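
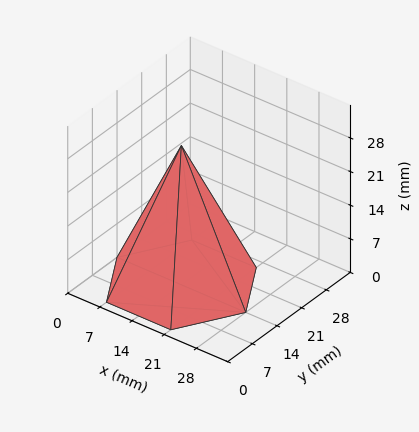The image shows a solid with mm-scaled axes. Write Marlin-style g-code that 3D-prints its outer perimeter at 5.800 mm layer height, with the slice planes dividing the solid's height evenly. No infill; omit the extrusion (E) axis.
Reading the render: the shape is a regular 6-sided pyramid, base circumscribed radius ≈ 14 mm, apex at z ≈ 29 mm (dimensions read to the nearest mm from the axis ticks). For the g-code, the solid's height is divided into equal slices at the stated Δz and each level perimeter traced with G1 moves after a G0 lift.

; perimeter-only toolpath
G21 ; units = mm
G90 ; absolute positioning
G28 ; home
; layer 1
G0 Z5.800
G0 X25.200 Y14.000
G1 X19.600 Y23.699
G1 X8.400 Y23.699
G1 X2.800 Y14.000
G1 X8.400 Y4.301
G1 X19.600 Y4.301
G1 X25.200 Y14.000
; layer 2
G0 Z11.600
G0 X22.400 Y14.000
G1 X18.200 Y21.274
G1 X9.800 Y21.274
G1 X5.600 Y14.000
G1 X9.800 Y6.726
G1 X18.200 Y6.726
G1 X22.400 Y14.000
; layer 3
G0 Z17.400
G0 X19.600 Y14.000
G1 X16.800 Y18.850
G1 X11.200 Y18.850
G1 X8.400 Y14.000
G1 X11.200 Y9.150
G1 X16.800 Y9.150
G1 X19.600 Y14.000
; layer 4
G0 Z23.200
G0 X16.800 Y14.000
G1 X15.400 Y16.425
G1 X12.600 Y16.425
G1 X11.200 Y14.000
G1 X12.600 Y11.575
G1 X15.400 Y11.575
G1 X16.800 Y14.000
M2 ; end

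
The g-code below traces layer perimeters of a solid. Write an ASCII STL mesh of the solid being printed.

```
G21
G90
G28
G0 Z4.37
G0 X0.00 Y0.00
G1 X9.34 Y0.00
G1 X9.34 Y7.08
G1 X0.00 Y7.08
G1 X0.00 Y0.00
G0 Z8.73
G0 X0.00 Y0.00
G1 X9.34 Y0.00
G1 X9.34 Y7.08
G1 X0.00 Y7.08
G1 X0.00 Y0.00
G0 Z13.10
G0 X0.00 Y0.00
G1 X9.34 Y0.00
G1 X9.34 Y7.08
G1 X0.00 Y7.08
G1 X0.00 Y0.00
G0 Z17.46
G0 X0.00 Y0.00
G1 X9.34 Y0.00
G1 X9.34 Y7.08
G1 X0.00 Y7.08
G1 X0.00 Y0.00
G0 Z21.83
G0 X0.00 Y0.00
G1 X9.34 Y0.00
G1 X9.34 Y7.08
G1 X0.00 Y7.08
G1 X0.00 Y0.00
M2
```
solid part
  facet normal 0.0000 0.0000 -1.0000
    outer loop
      vertex 9.34 7.08 0.00
      vertex 9.34 0.00 0.00
      vertex 0.00 0.00 0.00
    endloop
  endfacet
  facet normal 0.0000 0.0000 -1.0000
    outer loop
      vertex 0.00 7.08 0.00
      vertex 9.34 7.08 0.00
      vertex 0.00 0.00 0.00
    endloop
  endfacet
  facet normal 0.0000 0.0000 1.0000
    outer loop
      vertex 0.00 0.00 21.83
      vertex 9.34 0.00 21.83
      vertex 9.34 7.08 21.83
    endloop
  endfacet
  facet normal 0.0000 0.0000 1.0000
    outer loop
      vertex 0.00 0.00 21.83
      vertex 9.34 7.08 21.83
      vertex 0.00 7.08 21.83
    endloop
  endfacet
  facet normal 0.0000 -1.0000 0.0000
    outer loop
      vertex 0.00 0.00 0.00
      vertex 9.34 0.00 0.00
      vertex 9.34 0.00 21.83
    endloop
  endfacet
  facet normal 0.0000 -1.0000 0.0000
    outer loop
      vertex 0.00 0.00 0.00
      vertex 9.34 0.00 21.83
      vertex 0.00 0.00 21.83
    endloop
  endfacet
  facet normal 0.0000 1.0000 0.0000
    outer loop
      vertex 9.34 7.08 21.83
      vertex 9.34 7.08 0.00
      vertex 0.00 7.08 0.00
    endloop
  endfacet
  facet normal 0.0000 1.0000 0.0000
    outer loop
      vertex 0.00 7.08 21.83
      vertex 9.34 7.08 21.83
      vertex 0.00 7.08 0.00
    endloop
  endfacet
  facet normal -1.0000 0.0000 0.0000
    outer loop
      vertex 0.00 7.08 21.83
      vertex 0.00 7.08 0.00
      vertex 0.00 0.00 0.00
    endloop
  endfacet
  facet normal -1.0000 0.0000 0.0000
    outer loop
      vertex 0.00 0.00 21.83
      vertex 0.00 7.08 21.83
      vertex 0.00 0.00 0.00
    endloop
  endfacet
  facet normal 1.0000 0.0000 0.0000
    outer loop
      vertex 9.34 0.00 0.00
      vertex 9.34 7.08 0.00
      vertex 9.34 7.08 21.83
    endloop
  endfacet
  facet normal 1.0000 0.0000 0.0000
    outer loop
      vertex 9.34 0.00 0.00
      vertex 9.34 7.08 21.83
      vertex 9.34 0.00 21.83
    endloop
  endfacet
endsolid part

The G0 Z moves step by Δz≈4.37 mm. Every layer's G1 loop is the same polygon, so the solid is a straight extrusion of it from z=0 to z≈21.8. Closing with flat bottom and top caps and triangulating gives 12 facets — a rectangular box, roughly 9.34 × 7.08 mm footprint and 21.8 mm tall.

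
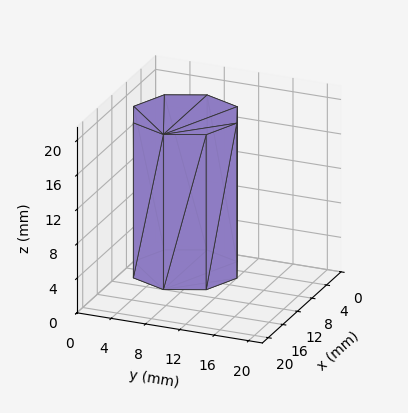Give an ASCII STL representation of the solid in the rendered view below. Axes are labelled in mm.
Reading the render: the shape is a regular 8-sided prism (a cylinder approximated with 8 flat sides), circumscribed radius ≈ 6 mm, height ≈ 18 mm (dimensions read to the nearest mm from the axis ticks). For the STL, each face is triangulated and given an outward normal.

solid part
  facet normal 0.0000 0.0000 -1.0000
    outer loop
      vertex 6.000 12.000 0.000
      vertex 10.243 10.243 0.000
      vertex 12.000 6.000 0.000
    endloop
  endfacet
  facet normal 0.0000 0.0000 -1.0000
    outer loop
      vertex 1.757 10.243 0.000
      vertex 6.000 12.000 0.000
      vertex 12.000 6.000 0.000
    endloop
  endfacet
  facet normal 0.0000 0.0000 -1.0000
    outer loop
      vertex 0.000 6.000 0.000
      vertex 1.757 10.243 0.000
      vertex 12.000 6.000 0.000
    endloop
  endfacet
  facet normal 0.0000 0.0000 -1.0000
    outer loop
      vertex 1.757 1.757 0.000
      vertex 0.000 6.000 0.000
      vertex 12.000 6.000 0.000
    endloop
  endfacet
  facet normal 0.0000 0.0000 -1.0000
    outer loop
      vertex 6.000 0.000 0.000
      vertex 1.757 1.757 0.000
      vertex 12.000 6.000 0.000
    endloop
  endfacet
  facet normal 0.0000 0.0000 -1.0000
    outer loop
      vertex 10.243 1.757 0.000
      vertex 6.000 0.000 0.000
      vertex 12.000 6.000 0.000
    endloop
  endfacet
  facet normal 0.0000 0.0000 1.0000
    outer loop
      vertex 12.000 6.000 18.000
      vertex 10.243 10.243 18.000
      vertex 6.000 12.000 18.000
    endloop
  endfacet
  facet normal 0.0000 0.0000 1.0000
    outer loop
      vertex 12.000 6.000 18.000
      vertex 6.000 12.000 18.000
      vertex 1.757 10.243 18.000
    endloop
  endfacet
  facet normal 0.0000 0.0000 1.0000
    outer loop
      vertex 12.000 6.000 18.000
      vertex 1.757 10.243 18.000
      vertex 0.000 6.000 18.000
    endloop
  endfacet
  facet normal 0.0000 0.0000 1.0000
    outer loop
      vertex 12.000 6.000 18.000
      vertex 0.000 6.000 18.000
      vertex 1.757 1.757 18.000
    endloop
  endfacet
  facet normal 0.0000 0.0000 1.0000
    outer loop
      vertex 12.000 6.000 18.000
      vertex 1.757 1.757 18.000
      vertex 6.000 0.000 18.000
    endloop
  endfacet
  facet normal 0.0000 0.0000 1.0000
    outer loop
      vertex 12.000 6.000 18.000
      vertex 6.000 0.000 18.000
      vertex 10.243 1.757 18.000
    endloop
  endfacet
  facet normal 0.9239 0.3826 0.0000
    outer loop
      vertex 12.000 6.000 0.000
      vertex 10.243 10.243 0.000
      vertex 10.243 10.243 18.000
    endloop
  endfacet
  facet normal 0.9239 0.3826 0.0000
    outer loop
      vertex 12.000 6.000 0.000
      vertex 10.243 10.243 18.000
      vertex 12.000 6.000 18.000
    endloop
  endfacet
  facet normal 0.3826 0.9239 0.0000
    outer loop
      vertex 10.243 10.243 0.000
      vertex 6.000 12.000 0.000
      vertex 6.000 12.000 18.000
    endloop
  endfacet
  facet normal 0.3826 0.9239 0.0000
    outer loop
      vertex 10.243 10.243 0.000
      vertex 6.000 12.000 18.000
      vertex 10.243 10.243 18.000
    endloop
  endfacet
  facet normal -0.3826 0.9239 0.0000
    outer loop
      vertex 6.000 12.000 0.000
      vertex 1.757 10.243 0.000
      vertex 1.757 10.243 18.000
    endloop
  endfacet
  facet normal -0.3826 0.9239 0.0000
    outer loop
      vertex 6.000 12.000 0.000
      vertex 1.757 10.243 18.000
      vertex 6.000 12.000 18.000
    endloop
  endfacet
  facet normal -0.9239 0.3826 0.0000
    outer loop
      vertex 1.757 10.243 0.000
      vertex 0.000 6.000 0.000
      vertex 0.000 6.000 18.000
    endloop
  endfacet
  facet normal -0.9239 0.3826 0.0000
    outer loop
      vertex 1.757 10.243 0.000
      vertex 0.000 6.000 18.000
      vertex 1.757 10.243 18.000
    endloop
  endfacet
  facet normal -0.9239 -0.3826 0.0000
    outer loop
      vertex 0.000 6.000 0.000
      vertex 1.757 1.757 0.000
      vertex 1.757 1.757 18.000
    endloop
  endfacet
  facet normal -0.9239 -0.3826 0.0000
    outer loop
      vertex 0.000 6.000 0.000
      vertex 1.757 1.757 18.000
      vertex 0.000 6.000 18.000
    endloop
  endfacet
  facet normal -0.3826 -0.9239 0.0000
    outer loop
      vertex 1.757 1.757 0.000
      vertex 6.000 0.000 0.000
      vertex 6.000 0.000 18.000
    endloop
  endfacet
  facet normal -0.3826 -0.9239 0.0000
    outer loop
      vertex 1.757 1.757 0.000
      vertex 6.000 0.000 18.000
      vertex 1.757 1.757 18.000
    endloop
  endfacet
  facet normal 0.3826 -0.9239 0.0000
    outer loop
      vertex 6.000 0.000 0.000
      vertex 10.243 1.757 0.000
      vertex 10.243 1.757 18.000
    endloop
  endfacet
  facet normal 0.3826 -0.9239 0.0000
    outer loop
      vertex 6.000 0.000 0.000
      vertex 10.243 1.757 18.000
      vertex 6.000 0.000 18.000
    endloop
  endfacet
  facet normal 0.9239 -0.3826 0.0000
    outer loop
      vertex 10.243 1.757 0.000
      vertex 12.000 6.000 0.000
      vertex 12.000 6.000 18.000
    endloop
  endfacet
  facet normal 0.9239 -0.3826 0.0000
    outer loop
      vertex 10.243 1.757 0.000
      vertex 12.000 6.000 18.000
      vertex 10.243 1.757 18.000
    endloop
  endfacet
endsolid part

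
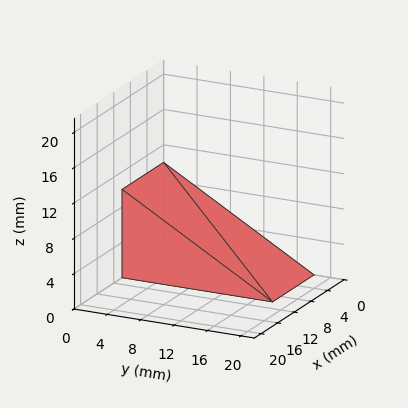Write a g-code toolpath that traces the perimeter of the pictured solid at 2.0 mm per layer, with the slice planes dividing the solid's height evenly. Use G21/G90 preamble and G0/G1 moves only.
Reading the render: the shape is a wedge (ramp): 10 × 18 mm base, rising to 10 mm along the y=0 edge and sloping linearly to z=0 at y=18 (dimensions read to the nearest mm from the axis ticks). For the g-code, the solid's height is divided into equal slices at the stated Δz and each level perimeter traced with G1 moves after a G0 lift.

; perimeter-only toolpath
G21 ; units = mm
G90 ; absolute positioning
G28 ; home
; layer 1
G0 Z2.0
G0 X0.0 Y0.0
G1 X10.0 Y0.0
G1 X10.0 Y14.4
G1 X0.0 Y14.4
G1 X0.0 Y0.0
; layer 2
G0 Z4.0
G0 X0.0 Y0.0
G1 X10.0 Y0.0
G1 X10.0 Y10.8
G1 X0.0 Y10.8
G1 X0.0 Y0.0
; layer 3
G0 Z6.0
G0 X0.0 Y0.0
G1 X10.0 Y0.0
G1 X10.0 Y7.2
G1 X0.0 Y7.2
G1 X0.0 Y0.0
; layer 4
G0 Z8.0
G0 X0.0 Y0.0
G1 X10.0 Y0.0
G1 X10.0 Y3.6
G1 X0.0 Y3.6
G1 X0.0 Y0.0
M2 ; end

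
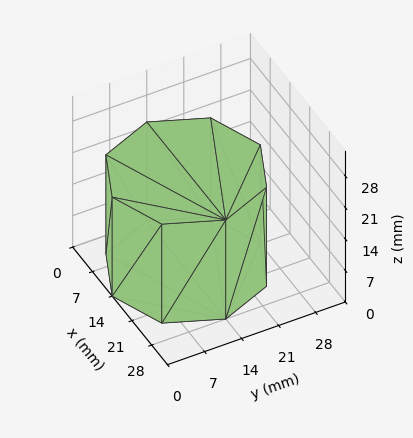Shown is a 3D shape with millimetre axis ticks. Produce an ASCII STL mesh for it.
Reading the render: the shape is a regular 8-sided prism (a cylinder approximated with 8 flat sides), circumscribed radius ≈ 14 mm, height ≈ 22 mm (dimensions read to the nearest mm from the axis ticks). For the STL, each face is triangulated and given an outward normal.

solid part
  facet normal 0.0000 0.0000 -1.0000
    outer loop
      vertex 14.0 28.0 0.0
      vertex 23.9 23.9 0.0
      vertex 28.0 14.0 0.0
    endloop
  endfacet
  facet normal 0.0000 0.0000 -1.0000
    outer loop
      vertex 4.1 23.9 0.0
      vertex 14.0 28.0 0.0
      vertex 28.0 14.0 0.0
    endloop
  endfacet
  facet normal 0.0000 0.0000 -1.0000
    outer loop
      vertex 0.0 14.0 0.0
      vertex 4.1 23.9 0.0
      vertex 28.0 14.0 0.0
    endloop
  endfacet
  facet normal 0.0000 0.0000 -1.0000
    outer loop
      vertex 4.1 4.1 0.0
      vertex 0.0 14.0 0.0
      vertex 28.0 14.0 0.0
    endloop
  endfacet
  facet normal 0.0000 0.0000 -1.0000
    outer loop
      vertex 14.0 0.0 0.0
      vertex 4.1 4.1 0.0
      vertex 28.0 14.0 0.0
    endloop
  endfacet
  facet normal 0.0000 0.0000 -1.0000
    outer loop
      vertex 23.9 4.1 0.0
      vertex 14.0 0.0 0.0
      vertex 28.0 14.0 0.0
    endloop
  endfacet
  facet normal 0.0000 0.0000 1.0000
    outer loop
      vertex 28.0 14.0 22.0
      vertex 23.9 23.9 22.0
      vertex 14.0 28.0 22.0
    endloop
  endfacet
  facet normal 0.0000 0.0000 1.0000
    outer loop
      vertex 28.0 14.0 22.0
      vertex 14.0 28.0 22.0
      vertex 4.1 23.9 22.0
    endloop
  endfacet
  facet normal 0.0000 0.0000 1.0000
    outer loop
      vertex 28.0 14.0 22.0
      vertex 4.1 23.9 22.0
      vertex 0.0 14.0 22.0
    endloop
  endfacet
  facet normal 0.0000 0.0000 1.0000
    outer loop
      vertex 28.0 14.0 22.0
      vertex 0.0 14.0 22.0
      vertex 4.1 4.1 22.0
    endloop
  endfacet
  facet normal 0.0000 0.0000 1.0000
    outer loop
      vertex 28.0 14.0 22.0
      vertex 4.1 4.1 22.0
      vertex 14.0 0.0 22.0
    endloop
  endfacet
  facet normal 0.0000 0.0000 1.0000
    outer loop
      vertex 28.0 14.0 22.0
      vertex 14.0 0.0 22.0
      vertex 23.9 4.1 22.0
    endloop
  endfacet
  facet normal 0.9239 0.3826 0.0000
    outer loop
      vertex 28.0 14.0 0.0
      vertex 23.9 23.9 0.0
      vertex 23.9 23.9 22.0
    endloop
  endfacet
  facet normal 0.9239 0.3826 0.0000
    outer loop
      vertex 28.0 14.0 0.0
      vertex 23.9 23.9 22.0
      vertex 28.0 14.0 22.0
    endloop
  endfacet
  facet normal 0.3826 0.9239 0.0000
    outer loop
      vertex 23.9 23.9 0.0
      vertex 14.0 28.0 0.0
      vertex 14.0 28.0 22.0
    endloop
  endfacet
  facet normal 0.3826 0.9239 0.0000
    outer loop
      vertex 23.9 23.9 0.0
      vertex 14.0 28.0 22.0
      vertex 23.9 23.9 22.0
    endloop
  endfacet
  facet normal -0.3826 0.9239 0.0000
    outer loop
      vertex 14.0 28.0 0.0
      vertex 4.1 23.9 0.0
      vertex 4.1 23.9 22.0
    endloop
  endfacet
  facet normal -0.3826 0.9239 0.0000
    outer loop
      vertex 14.0 28.0 0.0
      vertex 4.1 23.9 22.0
      vertex 14.0 28.0 22.0
    endloop
  endfacet
  facet normal -0.9239 0.3826 0.0000
    outer loop
      vertex 4.1 23.9 0.0
      vertex 0.0 14.0 0.0
      vertex 0.0 14.0 22.0
    endloop
  endfacet
  facet normal -0.9239 0.3826 0.0000
    outer loop
      vertex 4.1 23.9 0.0
      vertex 0.0 14.0 22.0
      vertex 4.1 23.9 22.0
    endloop
  endfacet
  facet normal -0.9239 -0.3826 0.0000
    outer loop
      vertex 0.0 14.0 0.0
      vertex 4.1 4.1 0.0
      vertex 4.1 4.1 22.0
    endloop
  endfacet
  facet normal -0.9239 -0.3826 0.0000
    outer loop
      vertex 0.0 14.0 0.0
      vertex 4.1 4.1 22.0
      vertex 0.0 14.0 22.0
    endloop
  endfacet
  facet normal -0.3826 -0.9239 0.0000
    outer loop
      vertex 4.1 4.1 0.0
      vertex 14.0 0.0 0.0
      vertex 14.0 0.0 22.0
    endloop
  endfacet
  facet normal -0.3826 -0.9239 0.0000
    outer loop
      vertex 4.1 4.1 0.0
      vertex 14.0 0.0 22.0
      vertex 4.1 4.1 22.0
    endloop
  endfacet
  facet normal 0.3826 -0.9239 0.0000
    outer loop
      vertex 14.0 0.0 0.0
      vertex 23.9 4.1 0.0
      vertex 23.9 4.1 22.0
    endloop
  endfacet
  facet normal 0.3826 -0.9239 0.0000
    outer loop
      vertex 14.0 0.0 0.0
      vertex 23.9 4.1 22.0
      vertex 14.0 0.0 22.0
    endloop
  endfacet
  facet normal 0.9239 -0.3826 0.0000
    outer loop
      vertex 23.9 4.1 0.0
      vertex 28.0 14.0 0.0
      vertex 28.0 14.0 22.0
    endloop
  endfacet
  facet normal 0.9239 -0.3826 0.0000
    outer loop
      vertex 23.9 4.1 0.0
      vertex 28.0 14.0 22.0
      vertex 23.9 4.1 22.0
    endloop
  endfacet
endsolid part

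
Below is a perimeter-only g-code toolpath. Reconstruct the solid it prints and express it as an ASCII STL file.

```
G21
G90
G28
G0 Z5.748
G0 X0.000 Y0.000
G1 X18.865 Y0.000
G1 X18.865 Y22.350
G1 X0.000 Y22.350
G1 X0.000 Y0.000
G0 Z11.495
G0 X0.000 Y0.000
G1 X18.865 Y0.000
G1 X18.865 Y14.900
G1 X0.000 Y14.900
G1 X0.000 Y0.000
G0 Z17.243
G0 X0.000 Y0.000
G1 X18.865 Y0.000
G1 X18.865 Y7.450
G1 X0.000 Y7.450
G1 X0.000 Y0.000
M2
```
solid part
  facet normal 0.0000 0.0000 -1.0000
    outer loop
      vertex 18.865 29.800 0.000
      vertex 18.865 0.000 0.000
      vertex 0.000 0.000 0.000
    endloop
  endfacet
  facet normal 0.0000 0.0000 -1.0000
    outer loop
      vertex 0.000 29.800 0.000
      vertex 18.865 29.800 0.000
      vertex 0.000 0.000 0.000
    endloop
  endfacet
  facet normal 0.0000 -1.0000 0.0000
    outer loop
      vertex 0.000 0.000 0.000
      vertex 18.865 0.000 0.000
      vertex 18.865 0.000 22.991
    endloop
  endfacet
  facet normal 0.0000 -1.0000 0.0000
    outer loop
      vertex 0.000 0.000 0.000
      vertex 18.865 0.000 22.991
      vertex 0.000 0.000 22.991
    endloop
  endfacet
  facet normal 0.0000 0.6108 0.7918
    outer loop
      vertex 0.000 0.000 22.991
      vertex 18.865 0.000 22.991
      vertex 18.865 29.800 0.000
    endloop
  endfacet
  facet normal 0.0000 0.6108 0.7918
    outer loop
      vertex 0.000 0.000 22.991
      vertex 18.865 29.800 0.000
      vertex 0.000 29.800 0.000
    endloop
  endfacet
  facet normal -1.0000 0.0000 0.0000
    outer loop
      vertex 0.000 0.000 22.991
      vertex 0.000 29.800 0.000
      vertex 0.000 0.000 0.000
    endloop
  endfacet
  facet normal 1.0000 0.0000 0.0000
    outer loop
      vertex 18.865 0.000 0.000
      vertex 18.865 29.800 0.000
      vertex 18.865 0.000 22.991
    endloop
  endfacet
endsolid part

The G0 Z moves step by Δz≈5.748 mm. The G1 loops shrink linearly with z, so the solid tapers from its base footprint up to z≈23. Closing with a flat bottom cap and the tapered top and triangulating gives 8 facets — a wedge (ramp): 18.9 × 29.8 mm base, rising to 23 mm along the y=0 edge and sloping linearly to z=0 at y=29.8.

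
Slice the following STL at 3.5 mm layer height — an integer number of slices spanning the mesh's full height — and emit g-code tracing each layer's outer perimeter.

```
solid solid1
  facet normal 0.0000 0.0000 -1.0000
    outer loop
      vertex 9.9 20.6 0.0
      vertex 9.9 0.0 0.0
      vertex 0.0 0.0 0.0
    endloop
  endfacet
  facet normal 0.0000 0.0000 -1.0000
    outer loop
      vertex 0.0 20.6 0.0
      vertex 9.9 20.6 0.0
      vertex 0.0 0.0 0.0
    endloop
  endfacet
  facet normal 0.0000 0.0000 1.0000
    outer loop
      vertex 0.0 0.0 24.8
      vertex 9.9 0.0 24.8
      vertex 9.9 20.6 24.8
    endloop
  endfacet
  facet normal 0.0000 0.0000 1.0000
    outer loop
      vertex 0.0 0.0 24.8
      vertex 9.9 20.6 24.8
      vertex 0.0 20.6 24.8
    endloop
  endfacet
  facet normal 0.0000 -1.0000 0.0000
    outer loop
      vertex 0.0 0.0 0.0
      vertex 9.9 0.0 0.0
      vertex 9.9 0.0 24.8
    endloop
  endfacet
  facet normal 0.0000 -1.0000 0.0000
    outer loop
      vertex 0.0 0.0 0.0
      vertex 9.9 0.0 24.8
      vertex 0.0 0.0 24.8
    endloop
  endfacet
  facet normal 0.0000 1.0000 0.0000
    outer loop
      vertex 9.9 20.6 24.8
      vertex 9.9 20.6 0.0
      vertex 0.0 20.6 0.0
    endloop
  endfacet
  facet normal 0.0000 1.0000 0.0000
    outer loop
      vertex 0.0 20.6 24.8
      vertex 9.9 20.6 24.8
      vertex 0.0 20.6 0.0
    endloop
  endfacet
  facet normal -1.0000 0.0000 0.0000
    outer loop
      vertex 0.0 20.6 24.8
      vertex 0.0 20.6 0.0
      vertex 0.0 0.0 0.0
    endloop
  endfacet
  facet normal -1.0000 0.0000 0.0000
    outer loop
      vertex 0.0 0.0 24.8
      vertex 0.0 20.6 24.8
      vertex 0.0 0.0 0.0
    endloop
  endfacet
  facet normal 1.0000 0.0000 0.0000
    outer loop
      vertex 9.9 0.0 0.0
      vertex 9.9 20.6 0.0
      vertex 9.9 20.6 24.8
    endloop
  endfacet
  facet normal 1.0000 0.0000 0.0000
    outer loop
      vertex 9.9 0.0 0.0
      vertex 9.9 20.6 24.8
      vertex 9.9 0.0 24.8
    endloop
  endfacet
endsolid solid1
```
; perimeter-only toolpath
G21 ; units = mm
G90 ; absolute positioning
G28 ; home
; layer 1
G0 Z3.5
G0 X0.0 Y0.0
G1 X9.9 Y0.0
G1 X9.9 Y20.6
G1 X0.0 Y20.6
G1 X0.0 Y0.0
; layer 2
G0 Z7.1
G0 X0.0 Y0.0
G1 X9.9 Y0.0
G1 X9.9 Y20.6
G1 X0.0 Y20.6
G1 X0.0 Y0.0
; layer 3
G0 Z10.6
G0 X0.0 Y0.0
G1 X9.9 Y0.0
G1 X9.9 Y20.6
G1 X0.0 Y20.6
G1 X0.0 Y0.0
; layer 4
G0 Z14.2
G0 X0.0 Y0.0
G1 X9.9 Y0.0
G1 X9.9 Y20.6
G1 X0.0 Y20.6
G1 X0.0 Y0.0
; layer 5
G0 Z17.7
G0 X0.0 Y0.0
G1 X9.9 Y0.0
G1 X9.9 Y20.6
G1 X0.0 Y20.6
G1 X0.0 Y0.0
; layer 6
G0 Z21.3
G0 X0.0 Y0.0
G1 X9.9 Y0.0
G1 X9.9 Y20.6
G1 X0.0 Y20.6
G1 X0.0 Y0.0
; layer 7
G0 Z24.8
G0 X0.0 Y0.0
G1 X9.9 Y0.0
G1 X9.9 Y20.6
G1 X0.0 Y20.6
G1 X0.0 Y0.0
M2 ; end

The solid is a rectangular box, roughly 9.9 × 20.6 mm footprint and 24.8 mm tall. Slicing at Δz = 3.5 mm — 7 equal slices spanning the solid's height, so layer i sits at z = i·h/7 — gives 7 non-empty perimeters. Each is a 4-segment closed polygon; G0 lifts to the layer z and rapids to the start vertex, then G1 traces the edges.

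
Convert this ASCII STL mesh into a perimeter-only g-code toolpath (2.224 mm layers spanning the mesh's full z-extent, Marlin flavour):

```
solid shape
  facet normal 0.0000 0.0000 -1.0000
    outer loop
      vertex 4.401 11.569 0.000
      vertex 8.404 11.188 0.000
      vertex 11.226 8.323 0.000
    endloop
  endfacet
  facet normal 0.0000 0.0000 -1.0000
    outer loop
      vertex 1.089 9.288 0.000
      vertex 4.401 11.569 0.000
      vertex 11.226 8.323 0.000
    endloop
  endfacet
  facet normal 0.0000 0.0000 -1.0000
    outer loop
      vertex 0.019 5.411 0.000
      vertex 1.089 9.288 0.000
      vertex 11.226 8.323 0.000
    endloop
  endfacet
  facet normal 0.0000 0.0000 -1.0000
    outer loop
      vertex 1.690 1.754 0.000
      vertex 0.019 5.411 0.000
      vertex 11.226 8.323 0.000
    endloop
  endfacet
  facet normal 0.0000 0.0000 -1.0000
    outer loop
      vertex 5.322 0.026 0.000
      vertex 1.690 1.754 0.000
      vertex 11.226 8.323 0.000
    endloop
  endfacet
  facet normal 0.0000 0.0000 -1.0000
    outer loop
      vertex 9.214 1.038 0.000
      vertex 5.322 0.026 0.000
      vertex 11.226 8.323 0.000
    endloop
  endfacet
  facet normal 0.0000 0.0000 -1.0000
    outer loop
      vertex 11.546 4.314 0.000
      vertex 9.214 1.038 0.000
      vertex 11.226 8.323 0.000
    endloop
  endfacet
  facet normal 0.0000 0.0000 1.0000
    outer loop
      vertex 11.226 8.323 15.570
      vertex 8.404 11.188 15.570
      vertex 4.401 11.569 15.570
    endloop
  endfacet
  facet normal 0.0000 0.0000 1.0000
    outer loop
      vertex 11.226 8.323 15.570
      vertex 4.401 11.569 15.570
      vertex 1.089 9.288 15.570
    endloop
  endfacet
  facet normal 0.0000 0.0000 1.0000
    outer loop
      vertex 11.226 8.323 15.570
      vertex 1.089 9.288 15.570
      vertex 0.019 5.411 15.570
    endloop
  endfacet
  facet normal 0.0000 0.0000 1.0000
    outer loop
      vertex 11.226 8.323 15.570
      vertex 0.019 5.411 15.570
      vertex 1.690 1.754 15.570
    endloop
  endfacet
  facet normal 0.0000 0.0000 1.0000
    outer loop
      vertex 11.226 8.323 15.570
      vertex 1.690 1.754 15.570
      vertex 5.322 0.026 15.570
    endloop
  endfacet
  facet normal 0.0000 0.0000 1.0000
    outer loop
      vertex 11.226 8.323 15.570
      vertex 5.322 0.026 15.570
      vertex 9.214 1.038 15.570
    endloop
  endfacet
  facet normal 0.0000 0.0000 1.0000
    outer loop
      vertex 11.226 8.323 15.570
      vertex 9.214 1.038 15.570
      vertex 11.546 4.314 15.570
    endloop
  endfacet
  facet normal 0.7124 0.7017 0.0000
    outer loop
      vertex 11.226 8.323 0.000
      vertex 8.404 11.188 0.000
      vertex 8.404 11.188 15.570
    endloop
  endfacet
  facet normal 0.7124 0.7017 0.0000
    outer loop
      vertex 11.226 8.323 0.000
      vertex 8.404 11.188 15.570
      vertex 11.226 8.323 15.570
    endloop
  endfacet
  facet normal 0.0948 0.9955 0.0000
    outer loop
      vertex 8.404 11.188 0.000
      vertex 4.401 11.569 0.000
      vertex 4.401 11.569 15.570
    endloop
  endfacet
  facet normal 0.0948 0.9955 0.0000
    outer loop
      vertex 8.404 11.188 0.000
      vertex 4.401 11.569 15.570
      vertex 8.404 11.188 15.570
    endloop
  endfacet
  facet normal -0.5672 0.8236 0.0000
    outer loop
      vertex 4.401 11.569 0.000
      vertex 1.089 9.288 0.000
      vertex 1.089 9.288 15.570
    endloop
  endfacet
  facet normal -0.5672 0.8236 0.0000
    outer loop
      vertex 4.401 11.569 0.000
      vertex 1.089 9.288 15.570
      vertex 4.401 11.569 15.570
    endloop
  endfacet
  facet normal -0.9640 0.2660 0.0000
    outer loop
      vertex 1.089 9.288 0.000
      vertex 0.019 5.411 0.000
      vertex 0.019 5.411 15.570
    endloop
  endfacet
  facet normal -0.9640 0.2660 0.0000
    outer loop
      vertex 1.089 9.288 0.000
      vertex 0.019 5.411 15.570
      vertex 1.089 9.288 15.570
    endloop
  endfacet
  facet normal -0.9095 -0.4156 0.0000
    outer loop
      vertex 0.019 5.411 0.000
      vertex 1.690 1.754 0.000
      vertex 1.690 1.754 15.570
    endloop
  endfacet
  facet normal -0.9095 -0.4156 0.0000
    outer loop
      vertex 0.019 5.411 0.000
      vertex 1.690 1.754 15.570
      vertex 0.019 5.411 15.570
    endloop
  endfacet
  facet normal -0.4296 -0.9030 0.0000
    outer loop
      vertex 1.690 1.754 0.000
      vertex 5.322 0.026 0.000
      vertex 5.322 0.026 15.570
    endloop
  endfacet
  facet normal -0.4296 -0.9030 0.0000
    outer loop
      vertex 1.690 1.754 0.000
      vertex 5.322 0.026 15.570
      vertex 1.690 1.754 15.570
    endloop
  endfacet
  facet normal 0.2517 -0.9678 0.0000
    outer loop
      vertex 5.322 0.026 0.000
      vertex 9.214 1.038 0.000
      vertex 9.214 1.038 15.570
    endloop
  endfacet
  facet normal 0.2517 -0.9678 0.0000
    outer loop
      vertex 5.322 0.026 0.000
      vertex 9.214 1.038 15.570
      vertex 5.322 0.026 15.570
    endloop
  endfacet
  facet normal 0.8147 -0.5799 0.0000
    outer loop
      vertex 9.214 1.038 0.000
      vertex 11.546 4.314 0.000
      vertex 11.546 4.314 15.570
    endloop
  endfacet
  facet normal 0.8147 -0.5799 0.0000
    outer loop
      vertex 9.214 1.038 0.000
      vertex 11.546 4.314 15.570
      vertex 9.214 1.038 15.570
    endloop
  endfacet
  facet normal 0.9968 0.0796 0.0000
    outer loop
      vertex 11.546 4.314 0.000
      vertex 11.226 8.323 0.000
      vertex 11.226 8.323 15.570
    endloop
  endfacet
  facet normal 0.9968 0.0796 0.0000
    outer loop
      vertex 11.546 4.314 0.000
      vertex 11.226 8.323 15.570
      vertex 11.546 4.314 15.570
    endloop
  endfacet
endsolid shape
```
; perimeter-only toolpath
G21 ; units = mm
G90 ; absolute positioning
G28 ; home
; layer 1
G0 Z2.224
G0 X11.226 Y8.323
G1 X8.404 Y11.188
G1 X4.401 Y11.569
G1 X1.089 Y9.288
G1 X0.019 Y5.411
G1 X1.690 Y1.754
G1 X5.322 Y0.026
G1 X9.214 Y1.038
G1 X11.546 Y4.314
G1 X11.226 Y8.323
; layer 2
G0 Z4.449
G0 X11.226 Y8.323
G1 X8.404 Y11.188
G1 X4.401 Y11.569
G1 X1.089 Y9.288
G1 X0.019 Y5.411
G1 X1.690 Y1.754
G1 X5.322 Y0.026
G1 X9.214 Y1.038
G1 X11.546 Y4.314
G1 X11.226 Y8.323
; layer 3
G0 Z6.673
G0 X11.226 Y8.323
G1 X8.404 Y11.188
G1 X4.401 Y11.569
G1 X1.089 Y9.288
G1 X0.019 Y5.411
G1 X1.690 Y1.754
G1 X5.322 Y0.026
G1 X9.214 Y1.038
G1 X11.546 Y4.314
G1 X11.226 Y8.323
; layer 4
G0 Z8.897
G0 X11.226 Y8.323
G1 X8.404 Y11.188
G1 X4.401 Y11.569
G1 X1.089 Y9.288
G1 X0.019 Y5.411
G1 X1.690 Y1.754
G1 X5.322 Y0.026
G1 X9.214 Y1.038
G1 X11.546 Y4.314
G1 X11.226 Y8.323
; layer 5
G0 Z11.121
G0 X11.226 Y8.323
G1 X8.404 Y11.188
G1 X4.401 Y11.569
G1 X1.089 Y9.288
G1 X0.019 Y5.411
G1 X1.690 Y1.754
G1 X5.322 Y0.026
G1 X9.214 Y1.038
G1 X11.546 Y4.314
G1 X11.226 Y8.323
; layer 6
G0 Z13.346
G0 X11.226 Y8.323
G1 X8.404 Y11.188
G1 X4.401 Y11.569
G1 X1.089 Y9.288
G1 X0.019 Y5.411
G1 X1.690 Y1.754
G1 X5.322 Y0.026
G1 X9.214 Y1.038
G1 X11.546 Y4.314
G1 X11.226 Y8.323
; layer 7
G0 Z15.570
G0 X11.226 Y8.323
G1 X8.404 Y11.188
G1 X4.401 Y11.569
G1 X1.089 Y9.288
G1 X0.019 Y5.411
G1 X1.690 Y1.754
G1 X5.322 Y0.026
G1 X9.214 Y1.038
G1 X11.546 Y4.314
G1 X11.226 Y8.323
M2 ; end

The solid is a regular 9-sided prism (a cylinder approximated with 9 flat sides), circumscribed radius ≈ 5.88 mm, height ≈ 15.6 mm. Slicing at Δz = 2.224 mm — 7 equal slices spanning the solid's height, so layer i sits at z = i·h/7 — gives 7 non-empty perimeters. Each is a 9-segment closed polygon; G0 lifts to the layer z and rapids to the start vertex, then G1 traces the edges.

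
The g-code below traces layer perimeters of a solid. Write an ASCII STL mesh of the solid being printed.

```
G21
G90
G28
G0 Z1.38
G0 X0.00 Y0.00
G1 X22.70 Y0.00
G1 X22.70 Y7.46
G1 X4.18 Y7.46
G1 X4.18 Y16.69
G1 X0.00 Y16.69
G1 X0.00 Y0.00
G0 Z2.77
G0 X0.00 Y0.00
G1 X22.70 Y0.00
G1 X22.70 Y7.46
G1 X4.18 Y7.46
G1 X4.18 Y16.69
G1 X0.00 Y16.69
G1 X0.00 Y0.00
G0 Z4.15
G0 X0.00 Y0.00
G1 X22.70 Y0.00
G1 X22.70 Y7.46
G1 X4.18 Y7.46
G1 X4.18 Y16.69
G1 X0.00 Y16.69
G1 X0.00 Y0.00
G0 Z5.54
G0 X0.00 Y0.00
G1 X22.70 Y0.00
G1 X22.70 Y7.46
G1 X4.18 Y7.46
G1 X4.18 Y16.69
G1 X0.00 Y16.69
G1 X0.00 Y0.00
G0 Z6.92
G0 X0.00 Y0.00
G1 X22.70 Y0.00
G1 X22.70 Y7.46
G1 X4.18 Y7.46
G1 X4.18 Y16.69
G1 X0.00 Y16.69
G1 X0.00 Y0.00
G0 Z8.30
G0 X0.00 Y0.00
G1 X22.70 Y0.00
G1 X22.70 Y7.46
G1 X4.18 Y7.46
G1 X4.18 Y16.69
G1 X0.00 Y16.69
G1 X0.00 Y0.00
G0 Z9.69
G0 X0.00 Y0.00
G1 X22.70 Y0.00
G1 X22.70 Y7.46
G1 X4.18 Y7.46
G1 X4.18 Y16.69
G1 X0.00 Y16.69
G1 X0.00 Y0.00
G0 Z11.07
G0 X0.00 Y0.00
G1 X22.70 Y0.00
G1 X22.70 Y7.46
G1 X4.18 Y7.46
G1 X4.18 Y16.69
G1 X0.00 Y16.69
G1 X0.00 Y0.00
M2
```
solid part
  facet normal 0.0000 0.0000 -1.0000
    outer loop
      vertex 22.70 7.46 0.00
      vertex 22.70 0.00 0.00
      vertex 0.00 0.00 0.00
    endloop
  endfacet
  facet normal 0.0000 0.0000 -1.0000
    outer loop
      vertex 4.18 7.46 0.00
      vertex 22.70 7.46 0.00
      vertex 0.00 0.00 0.00
    endloop
  endfacet
  facet normal 0.0000 0.0000 -1.0000
    outer loop
      vertex 4.18 16.69 0.00
      vertex 4.18 7.46 0.00
      vertex 0.00 0.00 0.00
    endloop
  endfacet
  facet normal 0.0000 0.0000 -1.0000
    outer loop
      vertex 0.00 16.69 0.00
      vertex 4.18 16.69 0.00
      vertex 0.00 0.00 0.00
    endloop
  endfacet
  facet normal 0.0000 0.0000 1.0000
    outer loop
      vertex 0.00 0.00 11.07
      vertex 22.70 0.00 11.07
      vertex 22.70 7.46 11.07
    endloop
  endfacet
  facet normal 0.0000 0.0000 1.0000
    outer loop
      vertex 0.00 0.00 11.07
      vertex 22.70 7.46 11.07
      vertex 4.18 7.46 11.07
    endloop
  endfacet
  facet normal 0.0000 0.0000 1.0000
    outer loop
      vertex 0.00 0.00 11.07
      vertex 4.18 7.46 11.07
      vertex 4.18 16.69 11.07
    endloop
  endfacet
  facet normal 0.0000 0.0000 1.0000
    outer loop
      vertex 0.00 0.00 11.07
      vertex 4.18 16.69 11.07
      vertex 0.00 16.69 11.07
    endloop
  endfacet
  facet normal 0.0000 -1.0000 0.0000
    outer loop
      vertex 0.00 0.00 0.00
      vertex 22.70 0.00 0.00
      vertex 22.70 0.00 11.07
    endloop
  endfacet
  facet normal 0.0000 -1.0000 0.0000
    outer loop
      vertex 0.00 0.00 0.00
      vertex 22.70 0.00 11.07
      vertex 0.00 0.00 11.07
    endloop
  endfacet
  facet normal 1.0000 0.0000 0.0000
    outer loop
      vertex 22.70 0.00 0.00
      vertex 22.70 7.46 0.00
      vertex 22.70 7.46 11.07
    endloop
  endfacet
  facet normal 1.0000 0.0000 0.0000
    outer loop
      vertex 22.70 0.00 0.00
      vertex 22.70 7.46 11.07
      vertex 22.70 0.00 11.07
    endloop
  endfacet
  facet normal 0.0000 1.0000 0.0000
    outer loop
      vertex 22.70 7.46 0.00
      vertex 4.18 7.46 0.00
      vertex 4.18 7.46 11.07
    endloop
  endfacet
  facet normal 0.0000 1.0000 0.0000
    outer loop
      vertex 22.70 7.46 0.00
      vertex 4.18 7.46 11.07
      vertex 22.70 7.46 11.07
    endloop
  endfacet
  facet normal 1.0000 0.0000 0.0000
    outer loop
      vertex 4.18 7.46 0.00
      vertex 4.18 16.69 0.00
      vertex 4.18 16.69 11.07
    endloop
  endfacet
  facet normal 1.0000 0.0000 0.0000
    outer loop
      vertex 4.18 7.46 0.00
      vertex 4.18 16.69 11.07
      vertex 4.18 7.46 11.07
    endloop
  endfacet
  facet normal 0.0000 1.0000 0.0000
    outer loop
      vertex 4.18 16.69 0.00
      vertex 0.00 16.69 0.00
      vertex 0.00 16.69 11.07
    endloop
  endfacet
  facet normal 0.0000 1.0000 0.0000
    outer loop
      vertex 4.18 16.69 0.00
      vertex 0.00 16.69 11.07
      vertex 4.18 16.69 11.07
    endloop
  endfacet
  facet normal -1.0000 0.0000 0.0000
    outer loop
      vertex 0.00 16.69 0.00
      vertex 0.00 0.00 0.00
      vertex 0.00 0.00 11.07
    endloop
  endfacet
  facet normal -1.0000 0.0000 0.0000
    outer loop
      vertex 0.00 16.69 0.00
      vertex 0.00 0.00 11.07
      vertex 0.00 16.69 11.07
    endloop
  endfacet
endsolid part

The G0 Z moves step by Δz≈1.38 mm. Every layer's G1 loop is the same polygon, so the solid is a straight extrusion of it from z=0 to z≈11.1. Closing with flat bottom and top caps and triangulating gives 20 facets — an L-shaped prism: outer 22.7 × 16.7 mm, arm thicknesses ≈ 7.46 mm (horizontal) and 4.18 mm (vertical), extruded 11.1 mm in z.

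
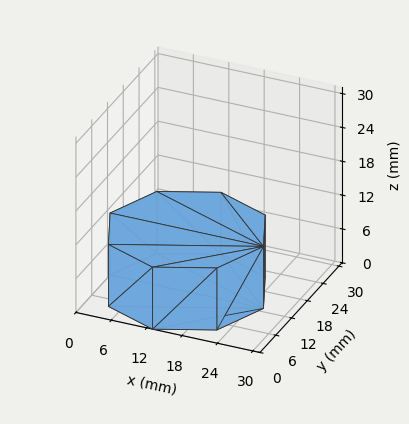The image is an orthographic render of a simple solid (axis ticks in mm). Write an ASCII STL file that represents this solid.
Reading the render: the shape is a regular 8-sided prism (a cylinder approximated with 8 flat sides), circumscribed radius ≈ 13 mm, height ≈ 11 mm (dimensions read to the nearest mm from the axis ticks). For the STL, each face is triangulated and given an outward normal.

solid part
  facet normal 0.0000 0.0000 -1.0000
    outer loop
      vertex 13.00 26.00 0.00
      vertex 22.19 22.19 0.00
      vertex 26.00 13.00 0.00
    endloop
  endfacet
  facet normal 0.0000 0.0000 -1.0000
    outer loop
      vertex 3.81 22.19 0.00
      vertex 13.00 26.00 0.00
      vertex 26.00 13.00 0.00
    endloop
  endfacet
  facet normal 0.0000 0.0000 -1.0000
    outer loop
      vertex 0.00 13.00 0.00
      vertex 3.81 22.19 0.00
      vertex 26.00 13.00 0.00
    endloop
  endfacet
  facet normal 0.0000 0.0000 -1.0000
    outer loop
      vertex 3.81 3.81 0.00
      vertex 0.00 13.00 0.00
      vertex 26.00 13.00 0.00
    endloop
  endfacet
  facet normal 0.0000 0.0000 -1.0000
    outer loop
      vertex 13.00 0.00 0.00
      vertex 3.81 3.81 0.00
      vertex 26.00 13.00 0.00
    endloop
  endfacet
  facet normal 0.0000 0.0000 -1.0000
    outer loop
      vertex 22.19 3.81 0.00
      vertex 13.00 0.00 0.00
      vertex 26.00 13.00 0.00
    endloop
  endfacet
  facet normal 0.0000 0.0000 1.0000
    outer loop
      vertex 26.00 13.00 11.00
      vertex 22.19 22.19 11.00
      vertex 13.00 26.00 11.00
    endloop
  endfacet
  facet normal 0.0000 0.0000 1.0000
    outer loop
      vertex 26.00 13.00 11.00
      vertex 13.00 26.00 11.00
      vertex 3.81 22.19 11.00
    endloop
  endfacet
  facet normal 0.0000 0.0000 1.0000
    outer loop
      vertex 26.00 13.00 11.00
      vertex 3.81 22.19 11.00
      vertex 0.00 13.00 11.00
    endloop
  endfacet
  facet normal 0.0000 0.0000 1.0000
    outer loop
      vertex 26.00 13.00 11.00
      vertex 0.00 13.00 11.00
      vertex 3.81 3.81 11.00
    endloop
  endfacet
  facet normal 0.0000 0.0000 1.0000
    outer loop
      vertex 26.00 13.00 11.00
      vertex 3.81 3.81 11.00
      vertex 13.00 0.00 11.00
    endloop
  endfacet
  facet normal 0.0000 0.0000 1.0000
    outer loop
      vertex 26.00 13.00 11.00
      vertex 13.00 0.00 11.00
      vertex 22.19 3.81 11.00
    endloop
  endfacet
  facet normal 0.9238 0.3830 0.0000
    outer loop
      vertex 26.00 13.00 0.00
      vertex 22.19 22.19 0.00
      vertex 22.19 22.19 11.00
    endloop
  endfacet
  facet normal 0.9238 0.3830 0.0000
    outer loop
      vertex 26.00 13.00 0.00
      vertex 22.19 22.19 11.00
      vertex 26.00 13.00 11.00
    endloop
  endfacet
  facet normal 0.3830 0.9238 0.0000
    outer loop
      vertex 22.19 22.19 0.00
      vertex 13.00 26.00 0.00
      vertex 13.00 26.00 11.00
    endloop
  endfacet
  facet normal 0.3830 0.9238 0.0000
    outer loop
      vertex 22.19 22.19 0.00
      vertex 13.00 26.00 11.00
      vertex 22.19 22.19 11.00
    endloop
  endfacet
  facet normal -0.3830 0.9238 0.0000
    outer loop
      vertex 13.00 26.00 0.00
      vertex 3.81 22.19 0.00
      vertex 3.81 22.19 11.00
    endloop
  endfacet
  facet normal -0.3830 0.9238 0.0000
    outer loop
      vertex 13.00 26.00 0.00
      vertex 3.81 22.19 11.00
      vertex 13.00 26.00 11.00
    endloop
  endfacet
  facet normal -0.9238 0.3830 0.0000
    outer loop
      vertex 3.81 22.19 0.00
      vertex 0.00 13.00 0.00
      vertex 0.00 13.00 11.00
    endloop
  endfacet
  facet normal -0.9238 0.3830 0.0000
    outer loop
      vertex 3.81 22.19 0.00
      vertex 0.00 13.00 11.00
      vertex 3.81 22.19 11.00
    endloop
  endfacet
  facet normal -0.9238 -0.3830 0.0000
    outer loop
      vertex 0.00 13.00 0.00
      vertex 3.81 3.81 0.00
      vertex 3.81 3.81 11.00
    endloop
  endfacet
  facet normal -0.9238 -0.3830 0.0000
    outer loop
      vertex 0.00 13.00 0.00
      vertex 3.81 3.81 11.00
      vertex 0.00 13.00 11.00
    endloop
  endfacet
  facet normal -0.3830 -0.9238 0.0000
    outer loop
      vertex 3.81 3.81 0.00
      vertex 13.00 0.00 0.00
      vertex 13.00 0.00 11.00
    endloop
  endfacet
  facet normal -0.3830 -0.9238 0.0000
    outer loop
      vertex 3.81 3.81 0.00
      vertex 13.00 0.00 11.00
      vertex 3.81 3.81 11.00
    endloop
  endfacet
  facet normal 0.3830 -0.9238 0.0000
    outer loop
      vertex 13.00 0.00 0.00
      vertex 22.19 3.81 0.00
      vertex 22.19 3.81 11.00
    endloop
  endfacet
  facet normal 0.3830 -0.9238 0.0000
    outer loop
      vertex 13.00 0.00 0.00
      vertex 22.19 3.81 11.00
      vertex 13.00 0.00 11.00
    endloop
  endfacet
  facet normal 0.9238 -0.3830 0.0000
    outer loop
      vertex 22.19 3.81 0.00
      vertex 26.00 13.00 0.00
      vertex 26.00 13.00 11.00
    endloop
  endfacet
  facet normal 0.9238 -0.3830 0.0000
    outer loop
      vertex 22.19 3.81 0.00
      vertex 26.00 13.00 11.00
      vertex 22.19 3.81 11.00
    endloop
  endfacet
endsolid part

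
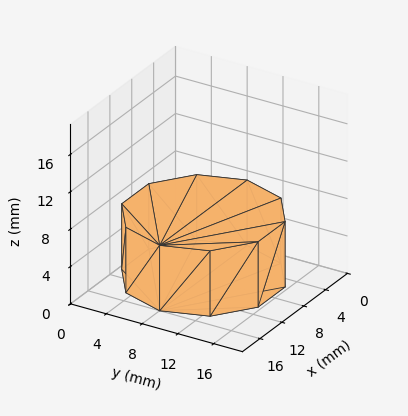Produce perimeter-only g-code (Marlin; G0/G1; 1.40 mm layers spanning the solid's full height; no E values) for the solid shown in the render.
Reading the render: the shape is a regular 10-sided prism (a cylinder approximated with 10 flat sides), circumscribed radius ≈ 8 mm, height ≈ 7 mm (dimensions read to the nearest mm from the axis ticks). For the g-code, the solid's height is divided into equal slices at the stated Δz and each level perimeter traced with G1 moves after a G0 lift.

; perimeter-only toolpath
G21 ; units = mm
G90 ; absolute positioning
G28 ; home
; layer 1
G0 Z1.40
G0 X16.00 Y8.00
G1 X14.47 Y12.70
G1 X10.47 Y15.61
G1 X5.53 Y15.61
G1 X1.53 Y12.70
G1 X0.00 Y8.00
G1 X1.53 Y3.30
G1 X5.53 Y0.39
G1 X10.47 Y0.39
G1 X14.47 Y3.30
G1 X16.00 Y8.00
; layer 2
G0 Z2.80
G0 X16.00 Y8.00
G1 X14.47 Y12.70
G1 X10.47 Y15.61
G1 X5.53 Y15.61
G1 X1.53 Y12.70
G1 X0.00 Y8.00
G1 X1.53 Y3.30
G1 X5.53 Y0.39
G1 X10.47 Y0.39
G1 X14.47 Y3.30
G1 X16.00 Y8.00
; layer 3
G0 Z4.20
G0 X16.00 Y8.00
G1 X14.47 Y12.70
G1 X10.47 Y15.61
G1 X5.53 Y15.61
G1 X1.53 Y12.70
G1 X0.00 Y8.00
G1 X1.53 Y3.30
G1 X5.53 Y0.39
G1 X10.47 Y0.39
G1 X14.47 Y3.30
G1 X16.00 Y8.00
; layer 4
G0 Z5.60
G0 X16.00 Y8.00
G1 X14.47 Y12.70
G1 X10.47 Y15.61
G1 X5.53 Y15.61
G1 X1.53 Y12.70
G1 X0.00 Y8.00
G1 X1.53 Y3.30
G1 X5.53 Y0.39
G1 X10.47 Y0.39
G1 X14.47 Y3.30
G1 X16.00 Y8.00
; layer 5
G0 Z7.00
G0 X16.00 Y8.00
G1 X14.47 Y12.70
G1 X10.47 Y15.61
G1 X5.53 Y15.61
G1 X1.53 Y12.70
G1 X0.00 Y8.00
G1 X1.53 Y3.30
G1 X5.53 Y0.39
G1 X10.47 Y0.39
G1 X14.47 Y3.30
G1 X16.00 Y8.00
M2 ; end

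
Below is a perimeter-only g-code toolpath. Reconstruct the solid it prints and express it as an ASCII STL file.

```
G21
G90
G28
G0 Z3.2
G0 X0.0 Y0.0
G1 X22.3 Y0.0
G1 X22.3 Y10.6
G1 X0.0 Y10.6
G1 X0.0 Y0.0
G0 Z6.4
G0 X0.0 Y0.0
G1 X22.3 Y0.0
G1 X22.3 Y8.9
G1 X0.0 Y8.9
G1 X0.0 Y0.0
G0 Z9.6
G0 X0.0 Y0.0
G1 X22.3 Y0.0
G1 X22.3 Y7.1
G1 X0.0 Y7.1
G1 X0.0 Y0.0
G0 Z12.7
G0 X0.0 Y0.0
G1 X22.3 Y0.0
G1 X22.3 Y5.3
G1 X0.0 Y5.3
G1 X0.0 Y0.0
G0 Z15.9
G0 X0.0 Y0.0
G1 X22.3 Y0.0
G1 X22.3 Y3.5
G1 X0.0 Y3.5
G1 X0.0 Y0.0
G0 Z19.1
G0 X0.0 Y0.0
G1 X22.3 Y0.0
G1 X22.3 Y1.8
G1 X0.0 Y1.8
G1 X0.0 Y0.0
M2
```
solid part
  facet normal 0.0000 0.0000 -1.0000
    outer loop
      vertex 22.3 12.4 0.0
      vertex 22.3 0.0 0.0
      vertex 0.0 0.0 0.0
    endloop
  endfacet
  facet normal 0.0000 0.0000 -1.0000
    outer loop
      vertex 0.0 12.4 0.0
      vertex 22.3 12.4 0.0
      vertex 0.0 0.0 0.0
    endloop
  endfacet
  facet normal 0.0000 -1.0000 0.0000
    outer loop
      vertex 0.0 0.0 0.0
      vertex 22.3 0.0 0.0
      vertex 22.3 0.0 22.3
    endloop
  endfacet
  facet normal 0.0000 -1.0000 0.0000
    outer loop
      vertex 0.0 0.0 0.0
      vertex 22.3 0.0 22.3
      vertex 0.0 0.0 22.3
    endloop
  endfacet
  facet normal 0.0000 0.8740 0.4860
    outer loop
      vertex 0.0 0.0 22.3
      vertex 22.3 0.0 22.3
      vertex 22.3 12.4 0.0
    endloop
  endfacet
  facet normal 0.0000 0.8740 0.4860
    outer loop
      vertex 0.0 0.0 22.3
      vertex 22.3 12.4 0.0
      vertex 0.0 12.4 0.0
    endloop
  endfacet
  facet normal -1.0000 0.0000 0.0000
    outer loop
      vertex 0.0 0.0 22.3
      vertex 0.0 12.4 0.0
      vertex 0.0 0.0 0.0
    endloop
  endfacet
  facet normal 1.0000 0.0000 0.0000
    outer loop
      vertex 22.3 0.0 0.0
      vertex 22.3 12.4 0.0
      vertex 22.3 0.0 22.3
    endloop
  endfacet
endsolid part

The G0 Z moves step by Δz≈3.2 mm. The G1 loops shrink linearly with z, so the solid tapers from its base footprint up to z≈22.3. Closing with a flat bottom cap and the tapered top and triangulating gives 8 facets — a wedge (ramp): 22.3 × 12.4 mm base, rising to 22.3 mm along the y=0 edge and sloping linearly to z=0 at y=12.4.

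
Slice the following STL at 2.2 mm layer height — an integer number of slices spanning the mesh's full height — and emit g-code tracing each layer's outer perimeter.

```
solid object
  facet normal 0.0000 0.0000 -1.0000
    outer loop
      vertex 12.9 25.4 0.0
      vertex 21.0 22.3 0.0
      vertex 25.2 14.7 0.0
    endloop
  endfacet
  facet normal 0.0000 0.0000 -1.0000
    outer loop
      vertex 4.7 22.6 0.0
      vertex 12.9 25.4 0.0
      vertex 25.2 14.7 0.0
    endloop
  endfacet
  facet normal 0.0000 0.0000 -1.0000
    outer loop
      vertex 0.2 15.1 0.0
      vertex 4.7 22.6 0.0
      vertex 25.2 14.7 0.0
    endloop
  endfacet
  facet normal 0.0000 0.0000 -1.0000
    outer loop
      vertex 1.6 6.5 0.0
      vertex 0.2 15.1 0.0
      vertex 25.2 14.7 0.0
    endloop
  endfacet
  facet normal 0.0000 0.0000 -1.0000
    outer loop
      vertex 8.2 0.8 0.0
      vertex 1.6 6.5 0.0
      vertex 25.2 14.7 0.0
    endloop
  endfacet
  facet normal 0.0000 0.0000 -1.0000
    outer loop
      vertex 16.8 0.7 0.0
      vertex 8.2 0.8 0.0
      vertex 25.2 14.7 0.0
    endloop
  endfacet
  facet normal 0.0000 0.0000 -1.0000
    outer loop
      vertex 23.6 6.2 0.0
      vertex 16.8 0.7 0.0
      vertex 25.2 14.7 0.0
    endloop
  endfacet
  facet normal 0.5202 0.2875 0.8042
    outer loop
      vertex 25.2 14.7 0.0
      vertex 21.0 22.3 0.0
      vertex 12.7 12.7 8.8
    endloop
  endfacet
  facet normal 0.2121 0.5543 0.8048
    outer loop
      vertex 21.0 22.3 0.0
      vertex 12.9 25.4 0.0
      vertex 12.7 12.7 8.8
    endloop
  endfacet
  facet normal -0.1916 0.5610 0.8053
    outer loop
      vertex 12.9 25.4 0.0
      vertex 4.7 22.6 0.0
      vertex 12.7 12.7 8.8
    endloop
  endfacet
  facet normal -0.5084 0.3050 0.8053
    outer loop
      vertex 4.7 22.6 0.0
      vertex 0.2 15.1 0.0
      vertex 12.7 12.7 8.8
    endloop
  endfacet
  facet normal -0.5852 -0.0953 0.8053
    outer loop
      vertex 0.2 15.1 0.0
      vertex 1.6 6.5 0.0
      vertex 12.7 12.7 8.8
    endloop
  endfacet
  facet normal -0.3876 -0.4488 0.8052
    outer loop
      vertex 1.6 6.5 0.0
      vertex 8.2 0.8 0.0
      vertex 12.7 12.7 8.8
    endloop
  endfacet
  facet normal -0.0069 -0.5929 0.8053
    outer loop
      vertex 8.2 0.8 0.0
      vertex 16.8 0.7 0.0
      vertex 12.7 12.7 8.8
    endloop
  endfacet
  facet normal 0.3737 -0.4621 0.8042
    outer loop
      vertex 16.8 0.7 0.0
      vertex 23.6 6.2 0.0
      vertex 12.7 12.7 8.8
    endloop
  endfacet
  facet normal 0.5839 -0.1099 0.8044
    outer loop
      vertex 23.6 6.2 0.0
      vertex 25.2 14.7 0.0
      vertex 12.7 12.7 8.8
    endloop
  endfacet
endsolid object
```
; perimeter-only toolpath
G21 ; units = mm
G90 ; absolute positioning
G28 ; home
; layer 1
G0 Z2.2
G0 X22.1 Y14.2
G1 X18.9 Y19.9
G1 X12.9 Y22.2
G1 X6.7 Y20.1
G1 X3.3 Y14.5
G1 X4.4 Y8.1
G1 X9.3 Y3.8
G1 X15.8 Y3.7
G1 X20.9 Y7.8
G1 X22.1 Y14.2
; layer 2
G0 Z4.4
G0 X18.9 Y13.7
G1 X16.9 Y17.5
G1 X12.8 Y19.0
G1 X8.7 Y17.6
G1 X6.4 Y13.9
G1 X7.1 Y9.6
G1 X10.4 Y6.8
G1 X14.8 Y6.7
G1 X18.1 Y9.4
G1 X18.9 Y13.7
; layer 3
G0 Z6.6
G0 X15.8 Y13.2
G1 X14.8 Y15.1
G1 X12.7 Y15.9
G1 X10.7 Y15.2
G1 X9.6 Y13.3
G1 X9.9 Y11.1
G1 X11.6 Y9.7
G1 X13.7 Y9.7
G1 X15.4 Y11.1
G1 X15.8 Y13.2
M2 ; end

The solid is a regular 9-sided pyramid, base circumscribed radius ≈ 12.7 mm, apex at z ≈ 8.8 mm. Slicing at Δz = 2.2 mm — 4 equal slices spanning the solid's height, so layer i sits at z = i·h/4 — gives 3 non-empty perimeters. Each is a 9-segment closed polygon; G0 lifts to the layer z and rapids to the start vertex, then G1 traces the edges. The cross-section shrinks linearly with z (the slice at the apex is degenerate and omitted).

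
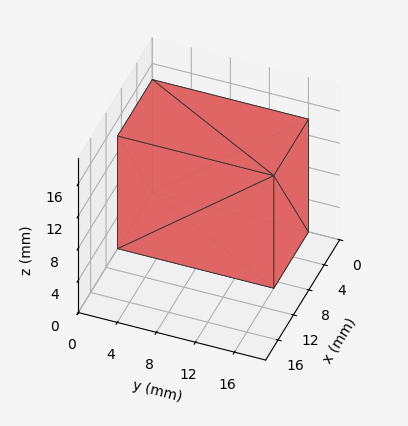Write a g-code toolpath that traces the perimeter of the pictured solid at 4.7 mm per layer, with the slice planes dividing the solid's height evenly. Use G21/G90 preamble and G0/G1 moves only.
Reading the render: the shape is a rectangular box, roughly 9 × 16 mm footprint and 14 mm tall (dimensions read to the nearest mm from the axis ticks). For the g-code, the solid's height is divided into equal slices at the stated Δz and each level perimeter traced with G1 moves after a G0 lift.

; perimeter-only toolpath
G21 ; units = mm
G90 ; absolute positioning
G28 ; home
; layer 1
G0 Z4.7
G0 X0.0 Y0.0
G1 X9.0 Y0.0
G1 X9.0 Y16.0
G1 X0.0 Y16.0
G1 X0.0 Y0.0
; layer 2
G0 Z9.3
G0 X0.0 Y0.0
G1 X9.0 Y0.0
G1 X9.0 Y16.0
G1 X0.0 Y16.0
G1 X0.0 Y0.0
; layer 3
G0 Z14.0
G0 X0.0 Y0.0
G1 X9.0 Y0.0
G1 X9.0 Y16.0
G1 X0.0 Y16.0
G1 X0.0 Y0.0
M2 ; end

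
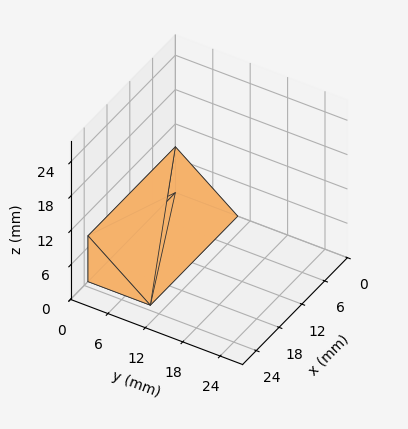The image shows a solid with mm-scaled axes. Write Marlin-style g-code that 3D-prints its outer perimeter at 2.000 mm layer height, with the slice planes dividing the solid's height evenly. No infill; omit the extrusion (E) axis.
Reading the render: the shape is a wedge (ramp): 23 × 10 mm base, rising to 8 mm along the y=0 edge and sloping linearly to z=0 at y=10 (dimensions read to the nearest mm from the axis ticks). For the g-code, the solid's height is divided into equal slices at the stated Δz and each level perimeter traced with G1 moves after a G0 lift.

; perimeter-only toolpath
G21 ; units = mm
G90 ; absolute positioning
G28 ; home
; layer 1
G0 Z2.000
G0 X0.000 Y0.000
G1 X23.000 Y0.000
G1 X23.000 Y7.500
G1 X0.000 Y7.500
G1 X0.000 Y0.000
; layer 2
G0 Z4.000
G0 X0.000 Y0.000
G1 X23.000 Y0.000
G1 X23.000 Y5.000
G1 X0.000 Y5.000
G1 X0.000 Y0.000
; layer 3
G0 Z6.000
G0 X0.000 Y0.000
G1 X23.000 Y0.000
G1 X23.000 Y2.500
G1 X0.000 Y2.500
G1 X0.000 Y0.000
M2 ; end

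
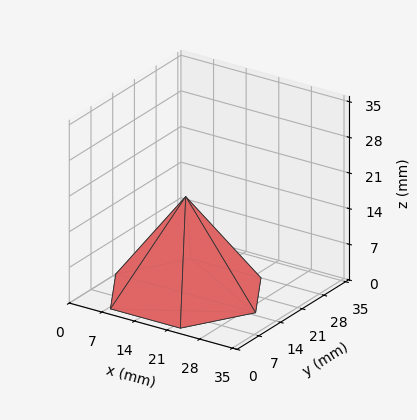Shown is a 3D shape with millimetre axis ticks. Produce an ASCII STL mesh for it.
Reading the render: the shape is a regular 6-sided pyramid, base circumscribed radius ≈ 15 mm, apex at z ≈ 19 mm (dimensions read to the nearest mm from the axis ticks). For the STL, each face is triangulated and given an outward normal.

solid part
  facet normal 0.0000 0.0000 -1.0000
    outer loop
      vertex 7.50 27.99 0.00
      vertex 22.50 27.99 0.00
      vertex 30.00 15.00 0.00
    endloop
  endfacet
  facet normal 0.0000 0.0000 -1.0000
    outer loop
      vertex 0.00 15.00 0.00
      vertex 7.50 27.99 0.00
      vertex 30.00 15.00 0.00
    endloop
  endfacet
  facet normal 0.0000 0.0000 -1.0000
    outer loop
      vertex 7.50 2.01 0.00
      vertex 0.00 15.00 0.00
      vertex 30.00 15.00 0.00
    endloop
  endfacet
  facet normal 0.0000 0.0000 -1.0000
    outer loop
      vertex 22.50 2.01 0.00
      vertex 7.50 2.01 0.00
      vertex 30.00 15.00 0.00
    endloop
  endfacet
  facet normal 0.7149 0.4128 0.5644
    outer loop
      vertex 30.00 15.00 0.00
      vertex 22.50 27.99 0.00
      vertex 15.00 15.00 19.00
    endloop
  endfacet
  facet normal 0.0000 0.8255 0.5644
    outer loop
      vertex 22.50 27.99 0.00
      vertex 7.50 27.99 0.00
      vertex 15.00 15.00 19.00
    endloop
  endfacet
  facet normal -0.7149 0.4128 0.5644
    outer loop
      vertex 7.50 27.99 0.00
      vertex 0.00 15.00 0.00
      vertex 15.00 15.00 19.00
    endloop
  endfacet
  facet normal -0.7149 -0.4128 0.5644
    outer loop
      vertex 0.00 15.00 0.00
      vertex 7.50 2.01 0.00
      vertex 15.00 15.00 19.00
    endloop
  endfacet
  facet normal 0.0000 -0.8255 0.5644
    outer loop
      vertex 7.50 2.01 0.00
      vertex 22.50 2.01 0.00
      vertex 15.00 15.00 19.00
    endloop
  endfacet
  facet normal 0.7149 -0.4128 0.5644
    outer loop
      vertex 22.50 2.01 0.00
      vertex 30.00 15.00 0.00
      vertex 15.00 15.00 19.00
    endloop
  endfacet
endsolid part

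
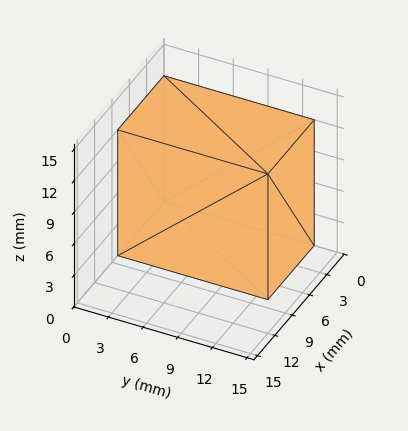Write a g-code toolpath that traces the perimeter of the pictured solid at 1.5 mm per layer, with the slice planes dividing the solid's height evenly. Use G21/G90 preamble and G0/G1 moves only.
Reading the render: the shape is a rectangular box, roughly 8 × 13 mm footprint and 12 mm tall (dimensions read to the nearest mm from the axis ticks). For the g-code, the solid's height is divided into equal slices at the stated Δz and each level perimeter traced with G1 moves after a G0 lift.

; perimeter-only toolpath
G21 ; units = mm
G90 ; absolute positioning
G28 ; home
; layer 1
G0 Z1.5
G0 X0.0 Y0.0
G1 X8.0 Y0.0
G1 X8.0 Y13.0
G1 X0.0 Y13.0
G1 X0.0 Y0.0
; layer 2
G0 Z3.0
G0 X0.0 Y0.0
G1 X8.0 Y0.0
G1 X8.0 Y13.0
G1 X0.0 Y13.0
G1 X0.0 Y0.0
; layer 3
G0 Z4.5
G0 X0.0 Y0.0
G1 X8.0 Y0.0
G1 X8.0 Y13.0
G1 X0.0 Y13.0
G1 X0.0 Y0.0
; layer 4
G0 Z6.0
G0 X0.0 Y0.0
G1 X8.0 Y0.0
G1 X8.0 Y13.0
G1 X0.0 Y13.0
G1 X0.0 Y0.0
; layer 5
G0 Z7.5
G0 X0.0 Y0.0
G1 X8.0 Y0.0
G1 X8.0 Y13.0
G1 X0.0 Y13.0
G1 X0.0 Y0.0
; layer 6
G0 Z9.0
G0 X0.0 Y0.0
G1 X8.0 Y0.0
G1 X8.0 Y13.0
G1 X0.0 Y13.0
G1 X0.0 Y0.0
; layer 7
G0 Z10.5
G0 X0.0 Y0.0
G1 X8.0 Y0.0
G1 X8.0 Y13.0
G1 X0.0 Y13.0
G1 X0.0 Y0.0
; layer 8
G0 Z12.0
G0 X0.0 Y0.0
G1 X8.0 Y0.0
G1 X8.0 Y13.0
G1 X0.0 Y13.0
G1 X0.0 Y0.0
M2 ; end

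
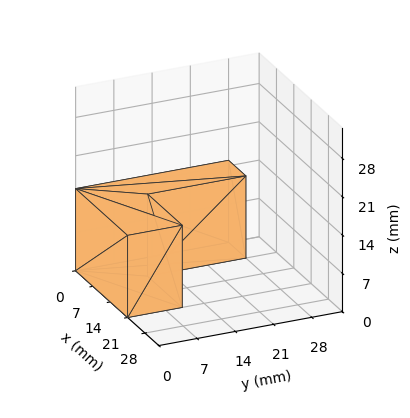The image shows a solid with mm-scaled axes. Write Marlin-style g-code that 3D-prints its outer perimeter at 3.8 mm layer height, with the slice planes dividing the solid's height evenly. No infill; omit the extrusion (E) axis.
Reading the render: the shape is an L-shaped prism: outer 21 × 28 mm, arm thicknesses ≈ 10 mm (horizontal) and 7 mm (vertical), extruded 15 mm in z (dimensions read to the nearest mm from the axis ticks). For the g-code, the solid's height is divided into equal slices at the stated Δz and each level perimeter traced with G1 moves after a G0 lift.

; perimeter-only toolpath
G21 ; units = mm
G90 ; absolute positioning
G28 ; home
; layer 1
G0 Z3.8
G0 X0.0 Y0.0
G1 X21.0 Y0.0
G1 X21.0 Y10.0
G1 X7.0 Y10.0
G1 X7.0 Y28.0
G1 X0.0 Y28.0
G1 X0.0 Y0.0
; layer 2
G0 Z7.5
G0 X0.0 Y0.0
G1 X21.0 Y0.0
G1 X21.0 Y10.0
G1 X7.0 Y10.0
G1 X7.0 Y28.0
G1 X0.0 Y28.0
G1 X0.0 Y0.0
; layer 3
G0 Z11.2
G0 X0.0 Y0.0
G1 X21.0 Y0.0
G1 X21.0 Y10.0
G1 X7.0 Y10.0
G1 X7.0 Y28.0
G1 X0.0 Y28.0
G1 X0.0 Y0.0
; layer 4
G0 Z15.0
G0 X0.0 Y0.0
G1 X21.0 Y0.0
G1 X21.0 Y10.0
G1 X7.0 Y10.0
G1 X7.0 Y28.0
G1 X0.0 Y28.0
G1 X0.0 Y0.0
M2 ; end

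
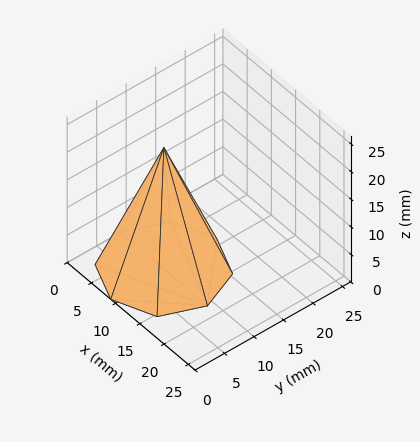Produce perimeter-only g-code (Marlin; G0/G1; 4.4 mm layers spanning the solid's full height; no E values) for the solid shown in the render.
Reading the render: the shape is a regular 8-sided pyramid, base circumscribed radius ≈ 9 mm, apex at z ≈ 22 mm (dimensions read to the nearest mm from the axis ticks). For the g-code, the solid's height is divided into equal slices at the stated Δz and each level perimeter traced with G1 moves after a G0 lift.

; perimeter-only toolpath
G21 ; units = mm
G90 ; absolute positioning
G28 ; home
; layer 1
G0 Z4.4
G0 X16.2 Y9.0
G1 X14.1 Y14.1
G1 X9.0 Y16.2
G1 X3.9 Y14.1
G1 X1.8 Y9.0
G1 X3.9 Y3.9
G1 X9.0 Y1.8
G1 X14.1 Y3.9
G1 X16.2 Y9.0
; layer 2
G0 Z8.8
G0 X14.4 Y9.0
G1 X12.8 Y12.8
G1 X9.0 Y14.4
G1 X5.2 Y12.8
G1 X3.6 Y9.0
G1 X5.2 Y5.2
G1 X9.0 Y3.6
G1 X12.8 Y5.2
G1 X14.4 Y9.0
; layer 3
G0 Z13.2
G0 X12.6 Y9.0
G1 X11.6 Y11.6
G1 X9.0 Y12.6
G1 X6.4 Y11.6
G1 X5.4 Y9.0
G1 X6.4 Y6.4
G1 X9.0 Y5.4
G1 X11.6 Y6.4
G1 X12.6 Y9.0
; layer 4
G0 Z17.6
G0 X10.8 Y9.0
G1 X10.3 Y10.3
G1 X9.0 Y10.8
G1 X7.7 Y10.3
G1 X7.2 Y9.0
G1 X7.7 Y7.7
G1 X9.0 Y7.2
G1 X10.3 Y7.7
G1 X10.8 Y9.0
M2 ; end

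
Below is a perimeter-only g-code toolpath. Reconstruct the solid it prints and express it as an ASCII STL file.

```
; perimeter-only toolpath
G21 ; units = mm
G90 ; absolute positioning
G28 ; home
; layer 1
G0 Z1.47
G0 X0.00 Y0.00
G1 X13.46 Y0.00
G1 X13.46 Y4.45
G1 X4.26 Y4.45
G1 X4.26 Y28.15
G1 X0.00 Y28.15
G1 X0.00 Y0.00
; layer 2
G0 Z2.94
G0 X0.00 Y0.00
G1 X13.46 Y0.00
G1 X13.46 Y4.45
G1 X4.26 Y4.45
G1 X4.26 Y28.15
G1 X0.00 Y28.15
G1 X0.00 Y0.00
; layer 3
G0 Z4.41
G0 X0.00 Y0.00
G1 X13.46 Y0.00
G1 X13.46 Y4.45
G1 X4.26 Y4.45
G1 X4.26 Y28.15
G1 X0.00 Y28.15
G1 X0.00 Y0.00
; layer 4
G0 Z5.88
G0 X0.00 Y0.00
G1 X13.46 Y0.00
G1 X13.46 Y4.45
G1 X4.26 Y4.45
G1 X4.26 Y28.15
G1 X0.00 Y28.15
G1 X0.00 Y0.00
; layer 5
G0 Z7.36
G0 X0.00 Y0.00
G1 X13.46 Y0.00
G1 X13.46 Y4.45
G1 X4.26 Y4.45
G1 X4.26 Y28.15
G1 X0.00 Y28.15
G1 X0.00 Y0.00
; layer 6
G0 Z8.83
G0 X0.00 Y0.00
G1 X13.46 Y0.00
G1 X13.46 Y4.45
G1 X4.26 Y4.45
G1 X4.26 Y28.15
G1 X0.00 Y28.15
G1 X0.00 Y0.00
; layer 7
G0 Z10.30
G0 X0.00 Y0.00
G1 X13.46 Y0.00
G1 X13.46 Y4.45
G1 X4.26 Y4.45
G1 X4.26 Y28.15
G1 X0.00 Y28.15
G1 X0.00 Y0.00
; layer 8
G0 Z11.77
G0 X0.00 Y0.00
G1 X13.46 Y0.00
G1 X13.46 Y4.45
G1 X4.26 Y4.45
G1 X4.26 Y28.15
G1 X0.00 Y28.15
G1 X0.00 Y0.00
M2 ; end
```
solid part
  facet normal 0.0000 0.0000 -1.0000
    outer loop
      vertex 13.46 4.45 0.00
      vertex 13.46 0.00 0.00
      vertex 0.00 0.00 0.00
    endloop
  endfacet
  facet normal 0.0000 0.0000 -1.0000
    outer loop
      vertex 4.26 4.45 0.00
      vertex 13.46 4.45 0.00
      vertex 0.00 0.00 0.00
    endloop
  endfacet
  facet normal 0.0000 0.0000 -1.0000
    outer loop
      vertex 4.26 28.15 0.00
      vertex 4.26 4.45 0.00
      vertex 0.00 0.00 0.00
    endloop
  endfacet
  facet normal 0.0000 0.0000 -1.0000
    outer loop
      vertex 0.00 28.15 0.00
      vertex 4.26 28.15 0.00
      vertex 0.00 0.00 0.00
    endloop
  endfacet
  facet normal 0.0000 0.0000 1.0000
    outer loop
      vertex 0.00 0.00 11.77
      vertex 13.46 0.00 11.77
      vertex 13.46 4.45 11.77
    endloop
  endfacet
  facet normal 0.0000 0.0000 1.0000
    outer loop
      vertex 0.00 0.00 11.77
      vertex 13.46 4.45 11.77
      vertex 4.26 4.45 11.77
    endloop
  endfacet
  facet normal 0.0000 0.0000 1.0000
    outer loop
      vertex 0.00 0.00 11.77
      vertex 4.26 4.45 11.77
      vertex 4.26 28.15 11.77
    endloop
  endfacet
  facet normal 0.0000 0.0000 1.0000
    outer loop
      vertex 0.00 0.00 11.77
      vertex 4.26 28.15 11.77
      vertex 0.00 28.15 11.77
    endloop
  endfacet
  facet normal 0.0000 -1.0000 0.0000
    outer loop
      vertex 0.00 0.00 0.00
      vertex 13.46 0.00 0.00
      vertex 13.46 0.00 11.77
    endloop
  endfacet
  facet normal 0.0000 -1.0000 0.0000
    outer loop
      vertex 0.00 0.00 0.00
      vertex 13.46 0.00 11.77
      vertex 0.00 0.00 11.77
    endloop
  endfacet
  facet normal 1.0000 0.0000 0.0000
    outer loop
      vertex 13.46 0.00 0.00
      vertex 13.46 4.45 0.00
      vertex 13.46 4.45 11.77
    endloop
  endfacet
  facet normal 1.0000 0.0000 0.0000
    outer loop
      vertex 13.46 0.00 0.00
      vertex 13.46 4.45 11.77
      vertex 13.46 0.00 11.77
    endloop
  endfacet
  facet normal 0.0000 1.0000 0.0000
    outer loop
      vertex 13.46 4.45 0.00
      vertex 4.26 4.45 0.00
      vertex 4.26 4.45 11.77
    endloop
  endfacet
  facet normal 0.0000 1.0000 0.0000
    outer loop
      vertex 13.46 4.45 0.00
      vertex 4.26 4.45 11.77
      vertex 13.46 4.45 11.77
    endloop
  endfacet
  facet normal 1.0000 0.0000 0.0000
    outer loop
      vertex 4.26 4.45 0.00
      vertex 4.26 28.15 0.00
      vertex 4.26 28.15 11.77
    endloop
  endfacet
  facet normal 1.0000 0.0000 0.0000
    outer loop
      vertex 4.26 4.45 0.00
      vertex 4.26 28.15 11.77
      vertex 4.26 4.45 11.77
    endloop
  endfacet
  facet normal 0.0000 1.0000 0.0000
    outer loop
      vertex 4.26 28.15 0.00
      vertex 0.00 28.15 0.00
      vertex 0.00 28.15 11.77
    endloop
  endfacet
  facet normal 0.0000 1.0000 0.0000
    outer loop
      vertex 4.26 28.15 0.00
      vertex 0.00 28.15 11.77
      vertex 4.26 28.15 11.77
    endloop
  endfacet
  facet normal -1.0000 0.0000 0.0000
    outer loop
      vertex 0.00 28.15 0.00
      vertex 0.00 0.00 0.00
      vertex 0.00 0.00 11.77
    endloop
  endfacet
  facet normal -1.0000 0.0000 0.0000
    outer loop
      vertex 0.00 28.15 0.00
      vertex 0.00 0.00 11.77
      vertex 0.00 28.15 11.77
    endloop
  endfacet
endsolid part

The G0 Z moves step by Δz≈1.47 mm. Every layer's G1 loop is the same polygon, so the solid is a straight extrusion of it from z=0 to z≈11.8. Closing with flat bottom and top caps and triangulating gives 20 facets — an L-shaped prism: outer 13.5 × 28.1 mm, arm thicknesses ≈ 4.45 mm (horizontal) and 4.26 mm (vertical), extruded 11.8 mm in z.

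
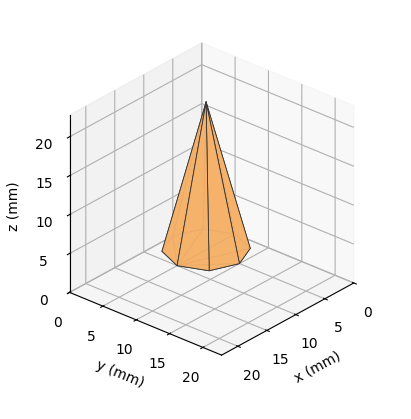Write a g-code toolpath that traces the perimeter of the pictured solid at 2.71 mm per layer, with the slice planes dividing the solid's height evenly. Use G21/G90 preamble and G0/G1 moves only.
Reading the render: the shape is a regular 8-sided pyramid, base circumscribed radius ≈ 5 mm, apex at z ≈ 19 mm (dimensions read to the nearest mm from the axis ticks). For the g-code, the solid's height is divided into equal slices at the stated Δz and each level perimeter traced with G1 moves after a G0 lift.

; perimeter-only toolpath
G21 ; units = mm
G90 ; absolute positioning
G28 ; home
; layer 1
G0 Z2.71
G0 X9.29 Y5.00
G1 X8.03 Y8.03
G1 X5.00 Y9.29
G1 X1.97 Y8.03
G1 X0.71 Y5.00
G1 X1.97 Y1.97
G1 X5.00 Y0.71
G1 X8.03 Y1.97
G1 X9.29 Y5.00
; layer 2
G0 Z5.43
G0 X8.57 Y5.00
G1 X7.53 Y7.53
G1 X5.00 Y8.57
G1 X2.47 Y7.53
G1 X1.43 Y5.00
G1 X2.47 Y2.47
G1 X5.00 Y1.43
G1 X7.53 Y2.47
G1 X8.57 Y5.00
; layer 3
G0 Z8.14
G0 X7.86 Y5.00
G1 X7.02 Y7.02
G1 X5.00 Y7.86
G1 X2.98 Y7.02
G1 X2.14 Y5.00
G1 X2.98 Y2.98
G1 X5.00 Y2.14
G1 X7.02 Y2.98
G1 X7.86 Y5.00
; layer 4
G0 Z10.86
G0 X7.14 Y5.00
G1 X6.52 Y6.52
G1 X5.00 Y7.14
G1 X3.48 Y6.52
G1 X2.86 Y5.00
G1 X3.48 Y3.48
G1 X5.00 Y2.86
G1 X6.52 Y3.48
G1 X7.14 Y5.00
; layer 5
G0 Z13.57
G0 X6.43 Y5.00
G1 X6.01 Y6.01
G1 X5.00 Y6.43
G1 X3.99 Y6.01
G1 X3.57 Y5.00
G1 X3.99 Y3.99
G1 X5.00 Y3.57
G1 X6.01 Y3.99
G1 X6.43 Y5.00
; layer 6
G0 Z16.29
G0 X5.71 Y5.00
G1 X5.51 Y5.51
G1 X5.00 Y5.71
G1 X4.49 Y5.51
G1 X4.29 Y5.00
G1 X4.49 Y4.49
G1 X5.00 Y4.29
G1 X5.51 Y4.49
G1 X5.71 Y5.00
M2 ; end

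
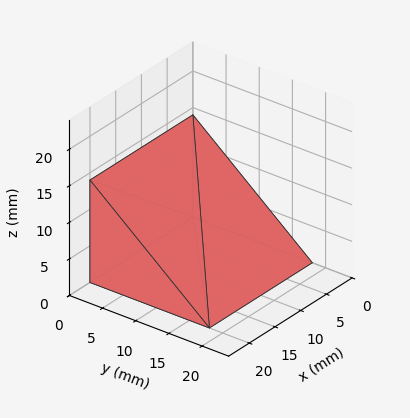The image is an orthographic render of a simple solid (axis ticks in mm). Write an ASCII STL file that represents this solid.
Reading the render: the shape is a wedge (ramp): 20 × 18 mm base, rising to 14 mm along the y=0 edge and sloping linearly to z=0 at y=18 (dimensions read to the nearest mm from the axis ticks). For the STL, each face is triangulated and given an outward normal.

solid part
  facet normal 0.0000 0.0000 -1.0000
    outer loop
      vertex 20.00 18.00 0.00
      vertex 20.00 0.00 0.00
      vertex 0.00 0.00 0.00
    endloop
  endfacet
  facet normal 0.0000 0.0000 -1.0000
    outer loop
      vertex 0.00 18.00 0.00
      vertex 20.00 18.00 0.00
      vertex 0.00 0.00 0.00
    endloop
  endfacet
  facet normal 0.0000 -1.0000 0.0000
    outer loop
      vertex 0.00 0.00 0.00
      vertex 20.00 0.00 0.00
      vertex 20.00 0.00 14.00
    endloop
  endfacet
  facet normal 0.0000 -1.0000 0.0000
    outer loop
      vertex 0.00 0.00 0.00
      vertex 20.00 0.00 14.00
      vertex 0.00 0.00 14.00
    endloop
  endfacet
  facet normal 0.0000 0.6139 0.7894
    outer loop
      vertex 0.00 0.00 14.00
      vertex 20.00 0.00 14.00
      vertex 20.00 18.00 0.00
    endloop
  endfacet
  facet normal 0.0000 0.6139 0.7894
    outer loop
      vertex 0.00 0.00 14.00
      vertex 20.00 18.00 0.00
      vertex 0.00 18.00 0.00
    endloop
  endfacet
  facet normal -1.0000 0.0000 0.0000
    outer loop
      vertex 0.00 0.00 14.00
      vertex 0.00 18.00 0.00
      vertex 0.00 0.00 0.00
    endloop
  endfacet
  facet normal 1.0000 0.0000 0.0000
    outer loop
      vertex 20.00 0.00 0.00
      vertex 20.00 18.00 0.00
      vertex 20.00 0.00 14.00
    endloop
  endfacet
endsolid part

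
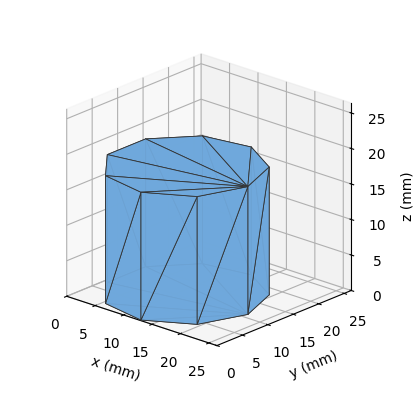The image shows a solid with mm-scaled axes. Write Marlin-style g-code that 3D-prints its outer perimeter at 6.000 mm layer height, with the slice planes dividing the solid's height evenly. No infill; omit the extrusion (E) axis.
Reading the render: the shape is a regular 9-sided prism (a cylinder approximated with 9 flat sides), circumscribed radius ≈ 11 mm, height ≈ 18 mm (dimensions read to the nearest mm from the axis ticks). For the g-code, the solid's height is divided into equal slices at the stated Δz and each level perimeter traced with G1 moves after a G0 lift.

; perimeter-only toolpath
G21 ; units = mm
G90 ; absolute positioning
G28 ; home
; layer 1
G0 Z6.000
G0 X22.000 Y11.000
G1 X19.426 Y18.071
G1 X12.910 Y21.833
G1 X5.500 Y20.526
G1 X0.663 Y14.762
G1 X0.663 Y7.238
G1 X5.500 Y1.474
G1 X12.910 Y0.167
G1 X19.426 Y3.929
G1 X22.000 Y11.000
; layer 2
G0 Z12.000
G0 X22.000 Y11.000
G1 X19.426 Y18.071
G1 X12.910 Y21.833
G1 X5.500 Y20.526
G1 X0.663 Y14.762
G1 X0.663 Y7.238
G1 X5.500 Y1.474
G1 X12.910 Y0.167
G1 X19.426 Y3.929
G1 X22.000 Y11.000
; layer 3
G0 Z18.000
G0 X22.000 Y11.000
G1 X19.426 Y18.071
G1 X12.910 Y21.833
G1 X5.500 Y20.526
G1 X0.663 Y14.762
G1 X0.663 Y7.238
G1 X5.500 Y1.474
G1 X12.910 Y0.167
G1 X19.426 Y3.929
G1 X22.000 Y11.000
M2 ; end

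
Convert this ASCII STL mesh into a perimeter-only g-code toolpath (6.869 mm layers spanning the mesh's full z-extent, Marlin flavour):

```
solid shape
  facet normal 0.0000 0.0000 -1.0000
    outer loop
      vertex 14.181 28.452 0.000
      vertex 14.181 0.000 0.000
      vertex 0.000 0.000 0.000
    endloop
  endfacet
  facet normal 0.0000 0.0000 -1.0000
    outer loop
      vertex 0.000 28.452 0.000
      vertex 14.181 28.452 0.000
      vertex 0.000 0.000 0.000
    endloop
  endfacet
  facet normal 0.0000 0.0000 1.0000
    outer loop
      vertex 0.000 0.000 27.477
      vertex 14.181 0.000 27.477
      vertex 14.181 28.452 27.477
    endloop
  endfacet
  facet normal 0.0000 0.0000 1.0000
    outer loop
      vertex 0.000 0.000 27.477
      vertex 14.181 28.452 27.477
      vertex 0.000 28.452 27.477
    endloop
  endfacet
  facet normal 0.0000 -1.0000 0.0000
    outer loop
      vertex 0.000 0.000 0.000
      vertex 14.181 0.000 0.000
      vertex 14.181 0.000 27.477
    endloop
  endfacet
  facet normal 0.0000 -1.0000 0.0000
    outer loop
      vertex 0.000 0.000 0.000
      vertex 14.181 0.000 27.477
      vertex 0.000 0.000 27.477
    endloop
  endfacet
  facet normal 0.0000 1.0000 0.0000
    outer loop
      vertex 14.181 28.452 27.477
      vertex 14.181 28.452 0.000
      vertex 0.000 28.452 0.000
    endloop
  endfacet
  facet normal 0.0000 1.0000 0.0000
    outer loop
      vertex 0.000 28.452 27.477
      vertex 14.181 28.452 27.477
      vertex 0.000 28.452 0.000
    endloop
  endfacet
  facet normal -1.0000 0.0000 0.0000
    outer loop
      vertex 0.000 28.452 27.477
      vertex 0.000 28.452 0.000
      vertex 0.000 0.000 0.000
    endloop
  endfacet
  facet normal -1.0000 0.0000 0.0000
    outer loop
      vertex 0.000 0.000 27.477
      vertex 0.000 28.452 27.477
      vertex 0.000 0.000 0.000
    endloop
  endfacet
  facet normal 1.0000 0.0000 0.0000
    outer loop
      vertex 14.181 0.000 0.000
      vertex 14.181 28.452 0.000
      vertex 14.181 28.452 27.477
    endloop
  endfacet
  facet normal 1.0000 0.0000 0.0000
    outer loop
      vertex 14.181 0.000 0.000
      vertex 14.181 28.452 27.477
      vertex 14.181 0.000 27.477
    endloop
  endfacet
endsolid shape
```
; perimeter-only toolpath
G21 ; units = mm
G90 ; absolute positioning
G28 ; home
; layer 1
G0 Z6.869
G0 X0.000 Y0.000
G1 X14.181 Y0.000
G1 X14.181 Y28.452
G1 X0.000 Y28.452
G1 X0.000 Y0.000
; layer 2
G0 Z13.739
G0 X0.000 Y0.000
G1 X14.181 Y0.000
G1 X14.181 Y28.452
G1 X0.000 Y28.452
G1 X0.000 Y0.000
; layer 3
G0 Z20.608
G0 X0.000 Y0.000
G1 X14.181 Y0.000
G1 X14.181 Y28.452
G1 X0.000 Y28.452
G1 X0.000 Y0.000
; layer 4
G0 Z27.477
G0 X0.000 Y0.000
G1 X14.181 Y0.000
G1 X14.181 Y28.452
G1 X0.000 Y28.452
G1 X0.000 Y0.000
M2 ; end

The solid is a rectangular box, roughly 14.2 × 28.5 mm footprint and 27.5 mm tall. Slicing at Δz = 6.869 mm — 4 equal slices spanning the solid's height, so layer i sits at z = i·h/4 — gives 4 non-empty perimeters. Each is a 4-segment closed polygon; G0 lifts to the layer z and rapids to the start vertex, then G1 traces the edges.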